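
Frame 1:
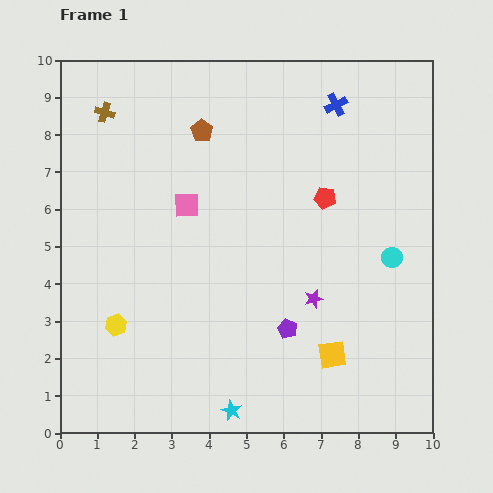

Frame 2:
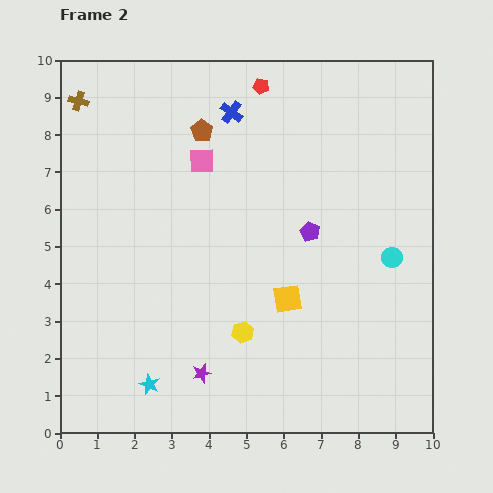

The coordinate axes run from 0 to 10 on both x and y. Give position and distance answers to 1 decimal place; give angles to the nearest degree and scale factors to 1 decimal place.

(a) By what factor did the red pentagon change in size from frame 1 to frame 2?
0.7×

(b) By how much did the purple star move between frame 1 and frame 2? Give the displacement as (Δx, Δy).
(-3.0, -2.0)

The purple star was at (6.8, 3.6) in frame 1 and (3.8, 1.6) in frame 2.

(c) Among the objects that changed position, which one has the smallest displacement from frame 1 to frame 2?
the brown cross

(moved 0.8)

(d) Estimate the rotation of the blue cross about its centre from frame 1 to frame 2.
27° counter-clockwise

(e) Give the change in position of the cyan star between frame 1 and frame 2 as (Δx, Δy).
(-2.2, 0.7)

The cyan star was at (4.6, 0.6) in frame 1 and (2.4, 1.3) in frame 2.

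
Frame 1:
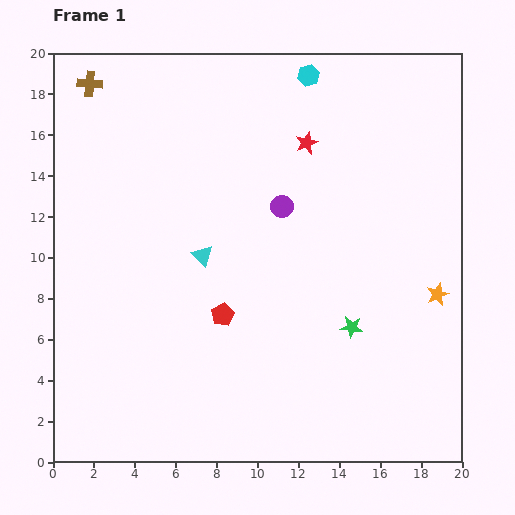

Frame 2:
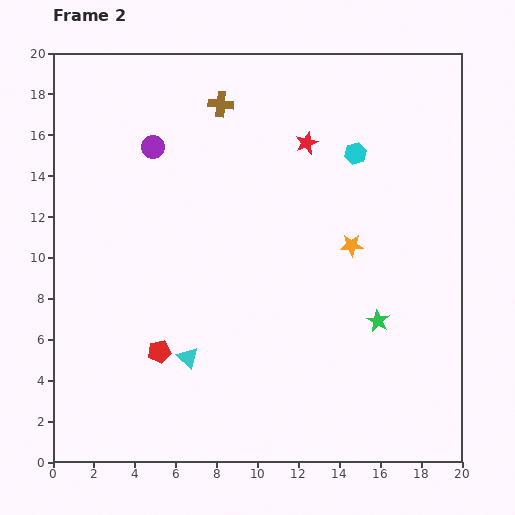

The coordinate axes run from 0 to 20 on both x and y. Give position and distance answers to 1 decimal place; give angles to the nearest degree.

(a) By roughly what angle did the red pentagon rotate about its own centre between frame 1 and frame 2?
16° clockwise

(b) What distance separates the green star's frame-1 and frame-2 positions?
1.3

The green star moved from (14.6, 6.6) to (15.9, 6.9), a distance of √(1.3² + 0.3²) ≈ 1.3.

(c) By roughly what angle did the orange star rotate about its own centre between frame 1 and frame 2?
20° clockwise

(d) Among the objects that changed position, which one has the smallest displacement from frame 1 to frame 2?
the green star

(moved 1.3)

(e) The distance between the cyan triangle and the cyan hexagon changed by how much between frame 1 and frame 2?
+2.7

Distance in frame 1: 10.2. Distance in frame 2: 12.9.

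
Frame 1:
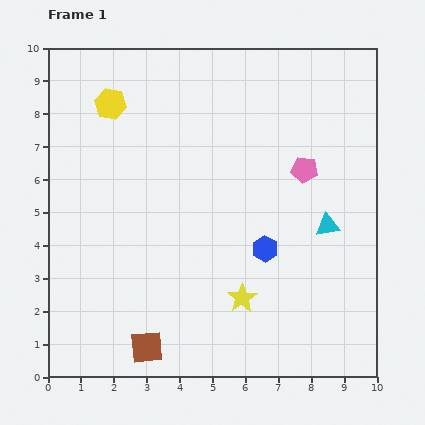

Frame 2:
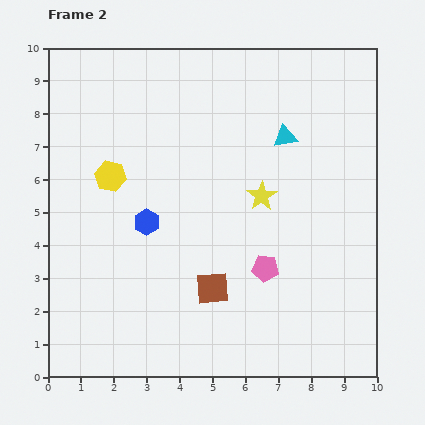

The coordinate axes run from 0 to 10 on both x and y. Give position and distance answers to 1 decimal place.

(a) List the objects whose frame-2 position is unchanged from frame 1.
none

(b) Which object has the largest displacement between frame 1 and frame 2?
the blue hexagon

(moved 3.7; next 3.2)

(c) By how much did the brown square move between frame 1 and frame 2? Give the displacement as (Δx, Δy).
(2.0, 1.8)

The brown square was at (3.0, 0.9) in frame 1 and (5.0, 2.7) in frame 2.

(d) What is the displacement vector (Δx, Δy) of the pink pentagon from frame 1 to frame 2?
(-1.2, -3.0)

The pink pentagon was at (7.8, 6.3) in frame 1 and (6.6, 3.3) in frame 2.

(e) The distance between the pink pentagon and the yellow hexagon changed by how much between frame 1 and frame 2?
-0.7

Distance in frame 1: 6.2. Distance in frame 2: 5.5.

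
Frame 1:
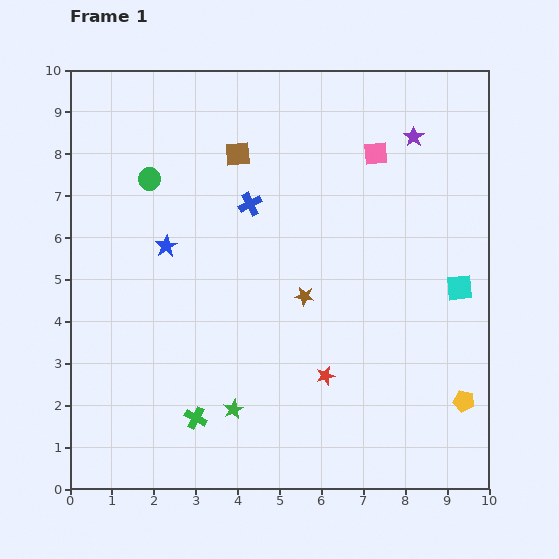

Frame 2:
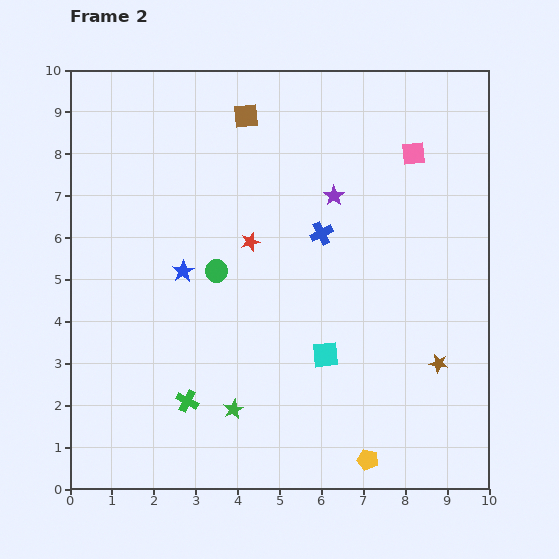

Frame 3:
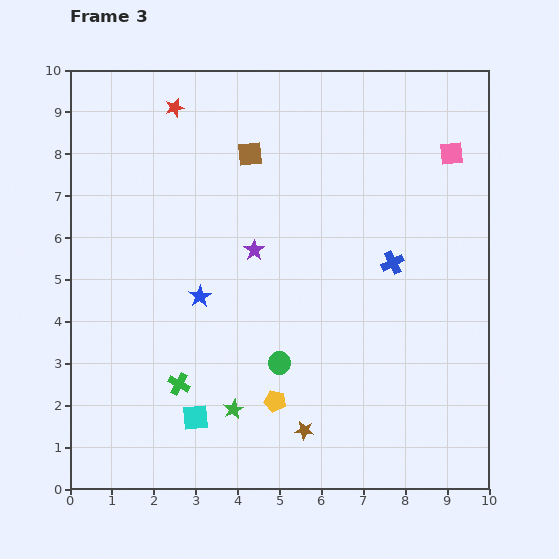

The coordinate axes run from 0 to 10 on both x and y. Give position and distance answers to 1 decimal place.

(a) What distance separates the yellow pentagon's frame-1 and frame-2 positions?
2.7

The yellow pentagon moved from (9.4, 2.1) to (7.1, 0.7), a distance of √(2.3² + 1.4²) ≈ 2.7.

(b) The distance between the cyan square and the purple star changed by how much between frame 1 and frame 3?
+0.4

Distance in frame 1: 3.8. Distance in frame 3: 4.2.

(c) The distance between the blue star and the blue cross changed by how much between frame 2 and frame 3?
+1.3

Distance in frame 2: 3.4. Distance in frame 3: 4.7.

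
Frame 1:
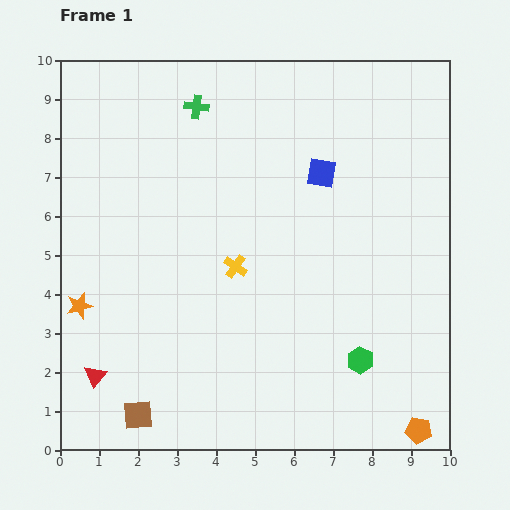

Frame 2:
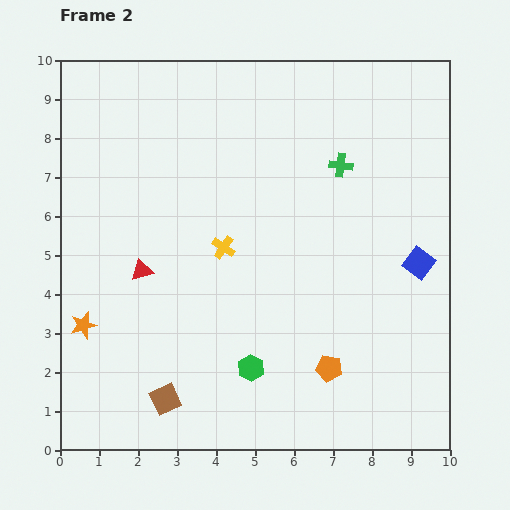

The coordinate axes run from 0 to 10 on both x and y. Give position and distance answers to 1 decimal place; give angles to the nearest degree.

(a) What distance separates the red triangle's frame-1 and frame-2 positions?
3.0

The red triangle moved from (0.9, 1.9) to (2.1, 4.6), a distance of √(1.2² + 2.7²) ≈ 3.0.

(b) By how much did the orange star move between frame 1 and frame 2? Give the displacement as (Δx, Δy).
(0.1, -0.5)

The orange star was at (0.5, 3.7) in frame 1 and (0.6, 3.2) in frame 2.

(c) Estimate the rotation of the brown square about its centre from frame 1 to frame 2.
22° counter-clockwise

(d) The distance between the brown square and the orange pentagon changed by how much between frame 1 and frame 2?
-2.9

Distance in frame 1: 7.2. Distance in frame 2: 4.3.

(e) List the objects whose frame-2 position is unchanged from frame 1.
none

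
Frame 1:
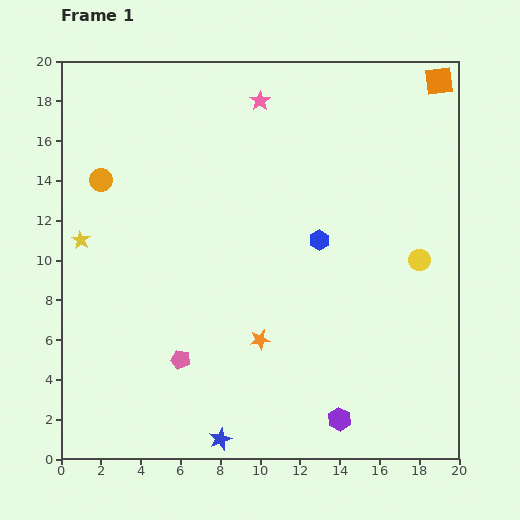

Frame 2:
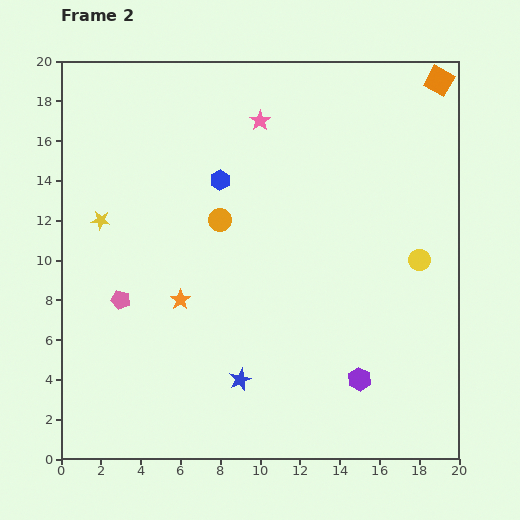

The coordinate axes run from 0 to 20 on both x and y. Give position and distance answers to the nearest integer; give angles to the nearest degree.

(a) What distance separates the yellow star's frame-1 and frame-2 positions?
1

The yellow star moved from (1, 11) to (2, 12), a distance of √(1² + 1²) ≈ 1.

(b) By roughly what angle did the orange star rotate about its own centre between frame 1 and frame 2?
24° counter-clockwise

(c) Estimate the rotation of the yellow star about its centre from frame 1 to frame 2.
23° counter-clockwise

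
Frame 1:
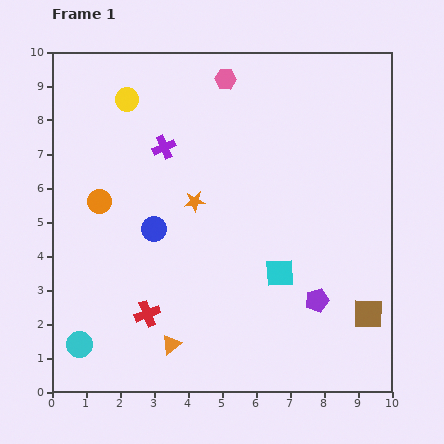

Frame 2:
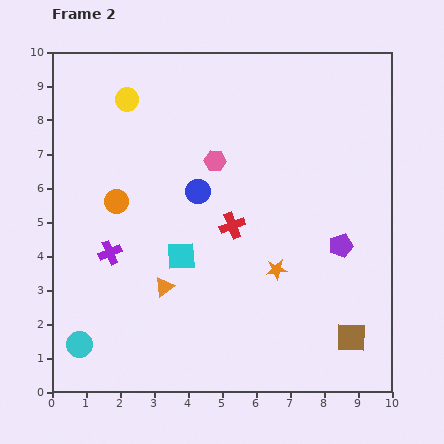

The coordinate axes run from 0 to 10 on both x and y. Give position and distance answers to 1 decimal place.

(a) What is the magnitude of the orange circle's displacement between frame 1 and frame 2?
0.5

The orange circle moved from (1.4, 5.6) to (1.9, 5.6), a distance of √(0.5² + 0.0²) ≈ 0.5.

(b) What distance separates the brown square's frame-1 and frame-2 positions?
0.9

The brown square moved from (9.3, 2.3) to (8.8, 1.6), a distance of √(0.5² + 0.7²) ≈ 0.9.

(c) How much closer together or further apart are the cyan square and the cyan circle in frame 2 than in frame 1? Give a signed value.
-2.3

Distance in frame 1: 6.3. Distance in frame 2: 4.0.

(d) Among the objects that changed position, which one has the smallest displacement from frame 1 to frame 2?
the orange circle

(moved 0.5)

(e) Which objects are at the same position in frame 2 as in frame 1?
the yellow circle, the cyan circle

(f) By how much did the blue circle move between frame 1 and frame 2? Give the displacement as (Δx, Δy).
(1.3, 1.1)

The blue circle was at (3.0, 4.8) in frame 1 and (4.3, 5.9) in frame 2.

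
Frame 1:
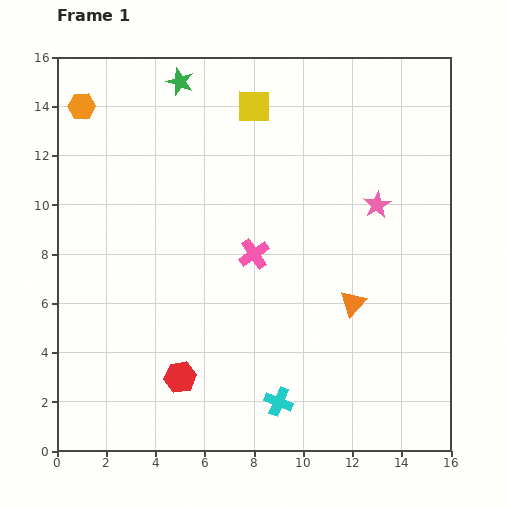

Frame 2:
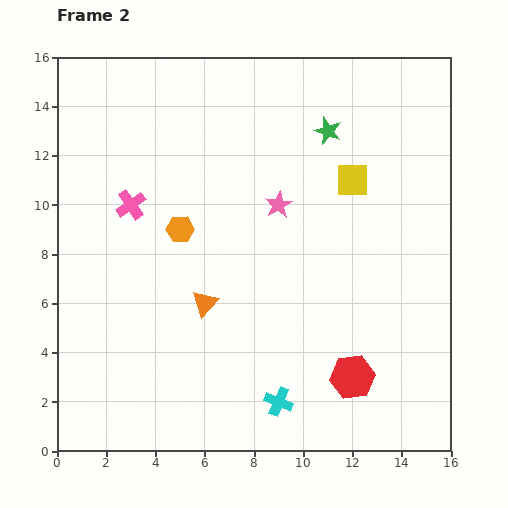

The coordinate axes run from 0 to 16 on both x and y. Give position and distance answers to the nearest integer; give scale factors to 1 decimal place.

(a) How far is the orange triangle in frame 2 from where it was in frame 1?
6

The orange triangle moved from (12, 6) to (6, 6), a distance of √(6² + 0²) ≈ 6.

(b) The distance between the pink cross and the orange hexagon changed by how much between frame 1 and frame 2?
-7

Distance in frame 1: 9. Distance in frame 2: 2.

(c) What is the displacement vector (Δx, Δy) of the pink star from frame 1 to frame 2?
(-4, 0)

The pink star was at (13, 10) in frame 1 and (9, 10) in frame 2.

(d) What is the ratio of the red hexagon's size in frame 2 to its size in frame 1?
1.4×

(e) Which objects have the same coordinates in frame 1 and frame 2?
the cyan cross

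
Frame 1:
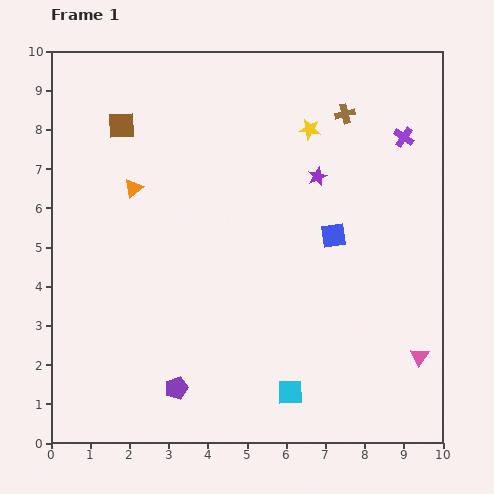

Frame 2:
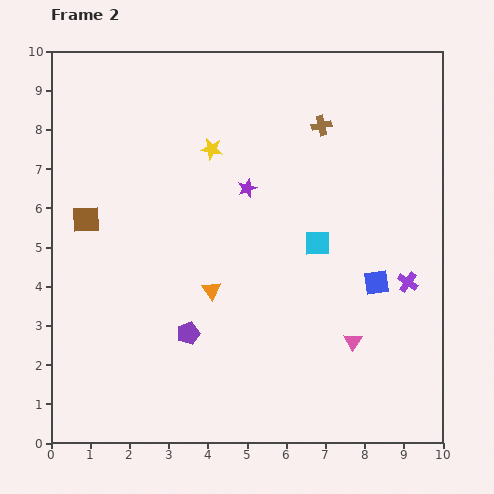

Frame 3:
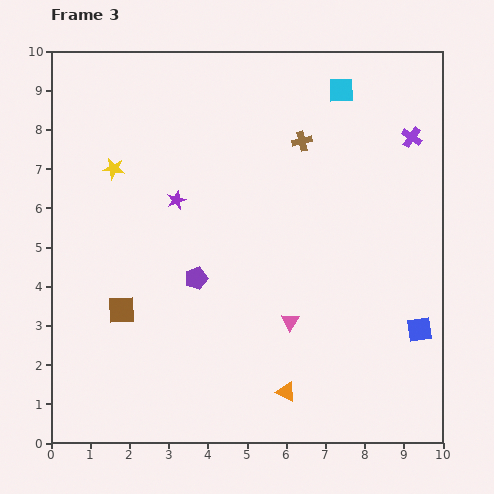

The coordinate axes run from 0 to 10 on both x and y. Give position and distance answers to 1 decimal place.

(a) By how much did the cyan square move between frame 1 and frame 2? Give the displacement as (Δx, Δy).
(0.7, 3.8)

The cyan square was at (6.1, 1.3) in frame 1 and (6.8, 5.1) in frame 2.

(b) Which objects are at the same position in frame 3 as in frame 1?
none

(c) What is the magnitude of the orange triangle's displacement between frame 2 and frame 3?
3.2

The orange triangle moved from (4.1, 3.9) to (6.0, 1.3), a distance of √(1.9² + 2.6²) ≈ 3.2.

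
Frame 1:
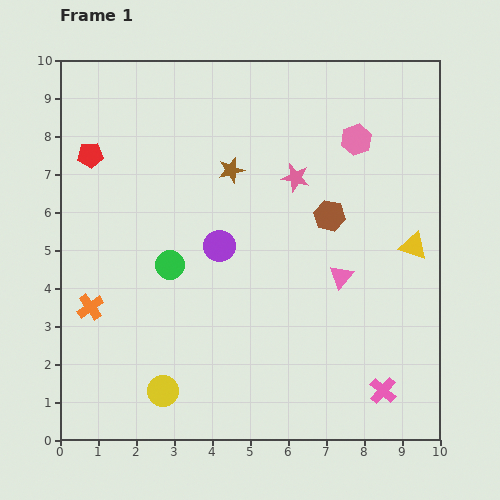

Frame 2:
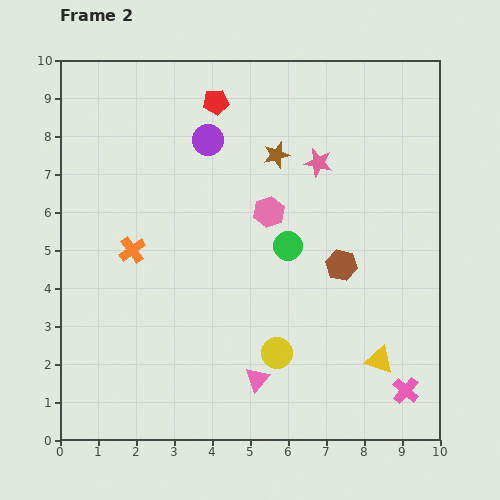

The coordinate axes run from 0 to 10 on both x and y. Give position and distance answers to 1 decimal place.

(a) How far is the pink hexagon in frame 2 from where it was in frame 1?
3.0

The pink hexagon moved from (7.8, 7.9) to (5.5, 6.0), a distance of √(2.3² + 1.9²) ≈ 3.0.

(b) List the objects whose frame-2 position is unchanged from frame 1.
none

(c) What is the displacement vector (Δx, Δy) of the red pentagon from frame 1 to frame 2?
(3.3, 1.4)

The red pentagon was at (0.8, 7.5) in frame 1 and (4.1, 8.9) in frame 2.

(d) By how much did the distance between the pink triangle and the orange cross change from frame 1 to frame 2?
-1.9

Distance in frame 1: 6.6. Distance in frame 2: 4.7.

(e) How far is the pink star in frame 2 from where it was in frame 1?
0.7

The pink star moved from (6.2, 6.9) to (6.8, 7.3), a distance of √(0.6² + 0.4²) ≈ 0.7.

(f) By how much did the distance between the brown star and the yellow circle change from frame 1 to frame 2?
-0.9

Distance in frame 1: 6.1. Distance in frame 2: 5.2.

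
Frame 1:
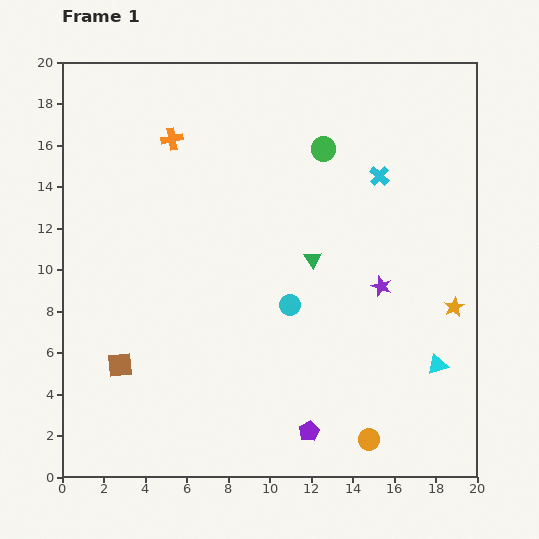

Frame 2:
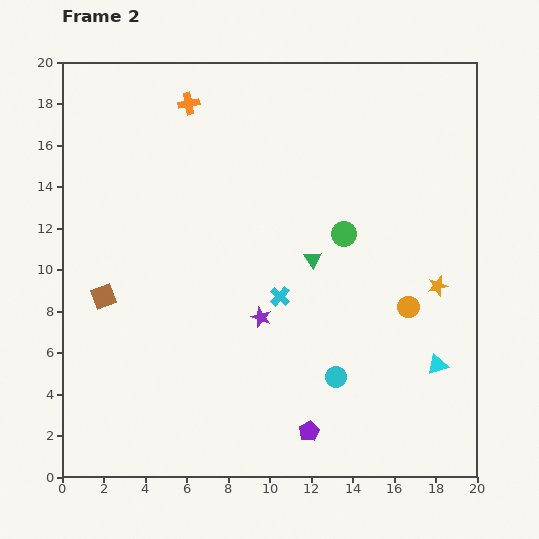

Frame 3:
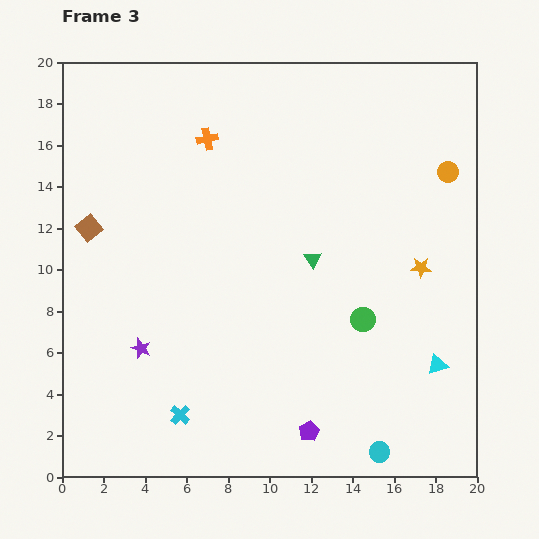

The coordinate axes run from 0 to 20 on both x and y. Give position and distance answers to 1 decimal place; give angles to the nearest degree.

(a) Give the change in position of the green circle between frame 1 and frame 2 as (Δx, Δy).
(1.0, -4.1)

The green circle was at (12.6, 15.8) in frame 1 and (13.6, 11.7) in frame 2.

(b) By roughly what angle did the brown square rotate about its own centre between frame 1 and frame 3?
35° counter-clockwise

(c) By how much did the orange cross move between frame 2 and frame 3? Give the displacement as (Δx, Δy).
(0.9, -1.7)

The orange cross was at (6.1, 18.0) in frame 2 and (7.0, 16.3) in frame 3.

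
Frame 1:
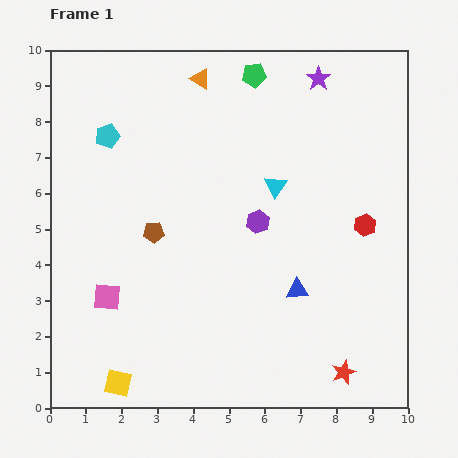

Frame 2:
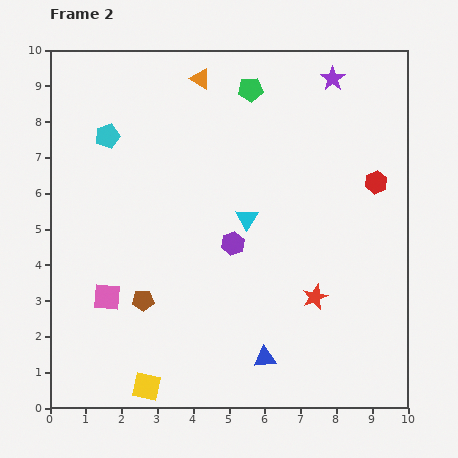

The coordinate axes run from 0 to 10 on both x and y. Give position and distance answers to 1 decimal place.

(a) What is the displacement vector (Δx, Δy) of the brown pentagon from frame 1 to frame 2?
(-0.3, -1.9)

The brown pentagon was at (2.9, 4.9) in frame 1 and (2.6, 3.0) in frame 2.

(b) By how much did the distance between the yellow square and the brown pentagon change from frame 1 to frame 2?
-1.9

Distance in frame 1: 4.3. Distance in frame 2: 2.4.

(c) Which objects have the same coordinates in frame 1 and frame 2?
the cyan pentagon, the pink square, the orange triangle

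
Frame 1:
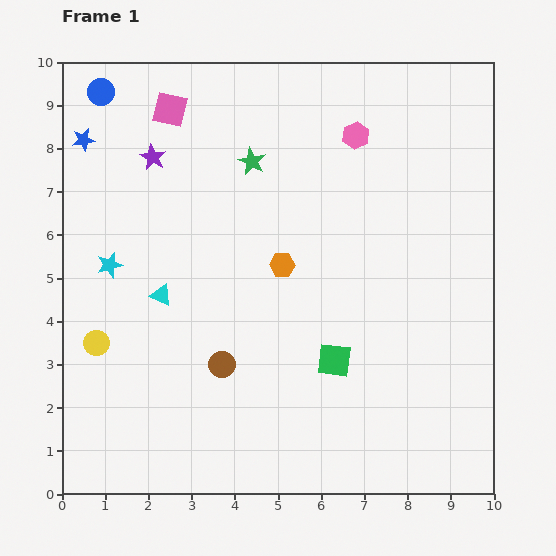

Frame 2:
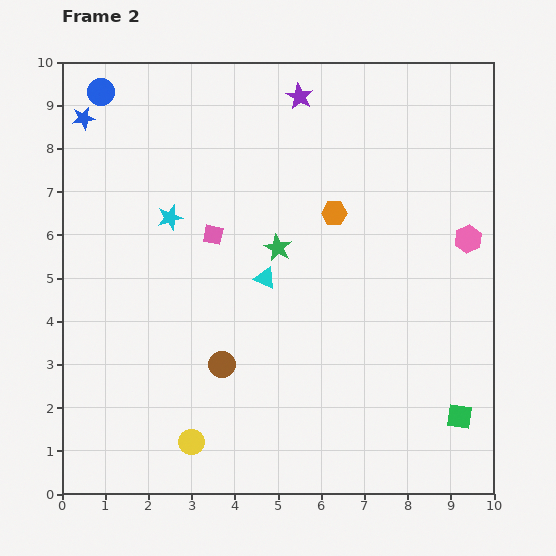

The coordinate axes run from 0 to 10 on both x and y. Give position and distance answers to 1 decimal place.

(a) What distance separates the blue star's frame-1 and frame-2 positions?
0.5

The blue star moved from (0.5, 8.2) to (0.5, 8.7), a distance of √(0.0² + 0.5²) ≈ 0.5.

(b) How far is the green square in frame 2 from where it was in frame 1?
3.2

The green square moved from (6.3, 3.1) to (9.2, 1.8), a distance of √(2.9² + 1.3²) ≈ 3.2.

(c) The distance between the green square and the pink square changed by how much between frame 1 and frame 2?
+0.2

Distance in frame 1: 6.9. Distance in frame 2: 7.1.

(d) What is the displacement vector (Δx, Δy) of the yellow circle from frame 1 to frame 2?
(2.2, -2.3)

The yellow circle was at (0.8, 3.5) in frame 1 and (3.0, 1.2) in frame 2.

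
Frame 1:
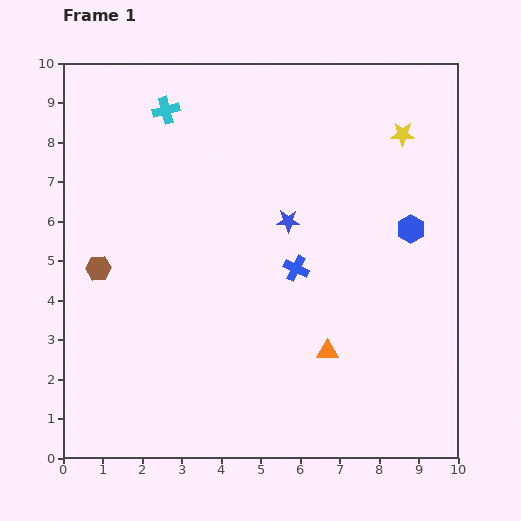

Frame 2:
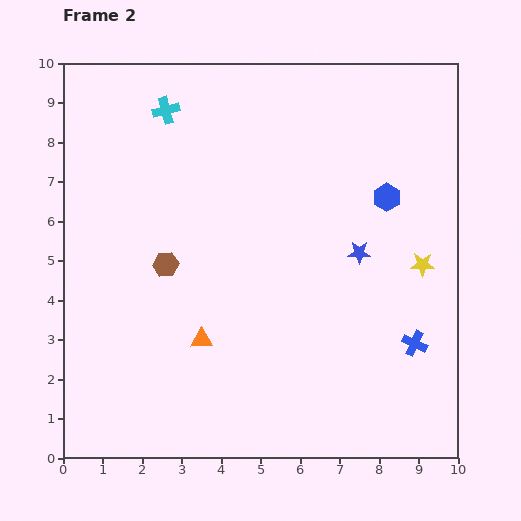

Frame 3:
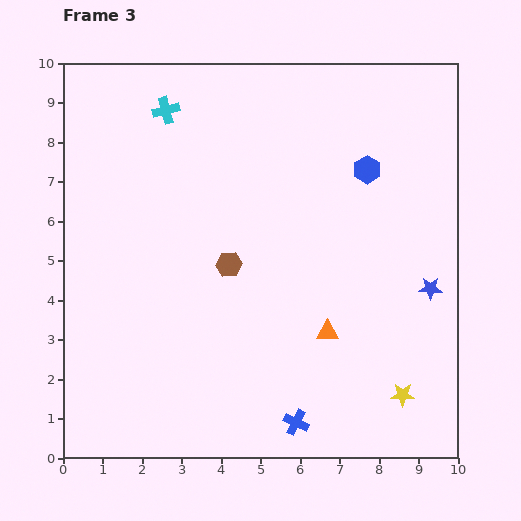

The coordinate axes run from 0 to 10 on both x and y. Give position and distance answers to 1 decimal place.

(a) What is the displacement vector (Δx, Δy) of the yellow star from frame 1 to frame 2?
(0.5, -3.3)

The yellow star was at (8.6, 8.2) in frame 1 and (9.1, 4.9) in frame 2.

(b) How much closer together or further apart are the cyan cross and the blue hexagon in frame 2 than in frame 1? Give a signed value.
-0.9

Distance in frame 1: 6.9. Distance in frame 2: 6.0.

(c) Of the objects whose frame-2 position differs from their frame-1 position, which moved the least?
the blue hexagon

(moved 1.0)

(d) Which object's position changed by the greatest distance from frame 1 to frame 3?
the yellow star

(moved 6.6; next 4.0)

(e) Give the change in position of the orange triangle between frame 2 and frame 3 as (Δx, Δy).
(3.2, 0.2)

The orange triangle was at (3.5, 3.0) in frame 2 and (6.7, 3.2) in frame 3.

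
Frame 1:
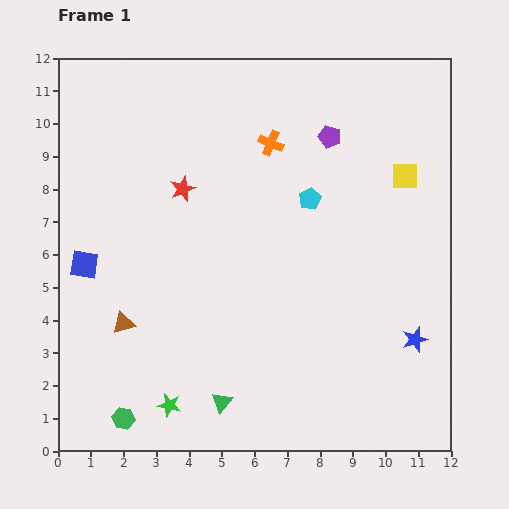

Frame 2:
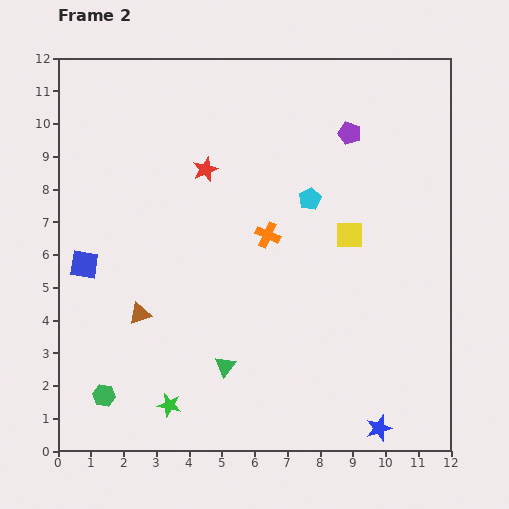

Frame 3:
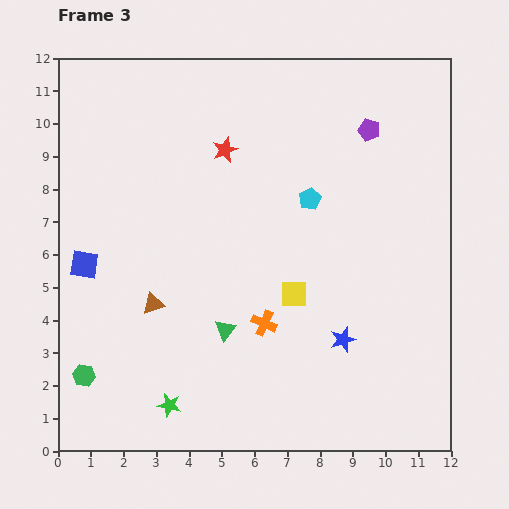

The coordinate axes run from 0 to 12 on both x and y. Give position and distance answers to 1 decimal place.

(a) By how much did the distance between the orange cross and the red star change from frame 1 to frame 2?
-0.2

Distance in frame 1: 3.0. Distance in frame 2: 2.8.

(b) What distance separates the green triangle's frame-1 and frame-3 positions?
2.2

The green triangle moved from (5.0, 1.5) to (5.1, 3.7), a distance of √(0.1² + 2.2²) ≈ 2.2.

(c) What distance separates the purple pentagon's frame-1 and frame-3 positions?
1.2

The purple pentagon moved from (8.3, 9.6) to (9.5, 9.8), a distance of √(1.2² + 0.2²) ≈ 1.2.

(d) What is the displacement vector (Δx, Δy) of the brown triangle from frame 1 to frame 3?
(0.9, 0.6)

The brown triangle was at (2.0, 3.9) in frame 1 and (2.9, 4.5) in frame 3.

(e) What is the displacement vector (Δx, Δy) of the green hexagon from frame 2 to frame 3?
(-0.6, 0.6)

The green hexagon was at (1.4, 1.7) in frame 2 and (0.8, 2.3) in frame 3.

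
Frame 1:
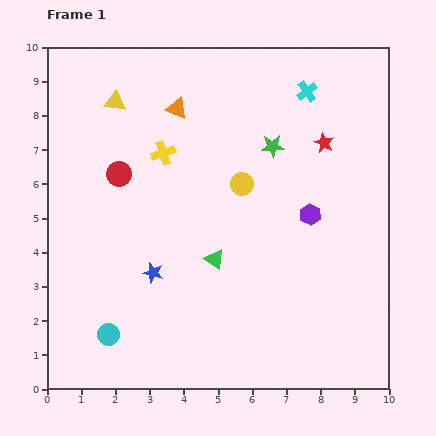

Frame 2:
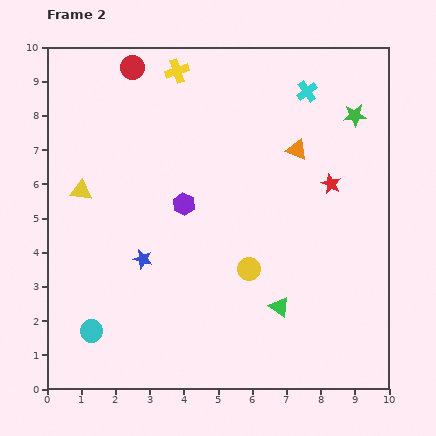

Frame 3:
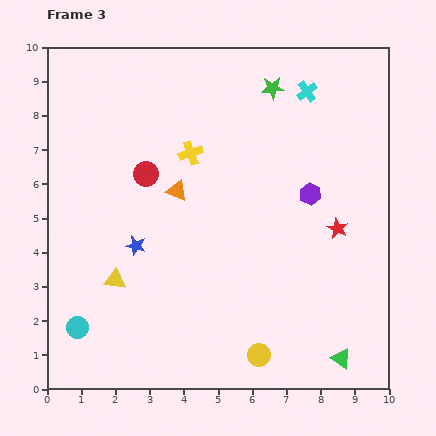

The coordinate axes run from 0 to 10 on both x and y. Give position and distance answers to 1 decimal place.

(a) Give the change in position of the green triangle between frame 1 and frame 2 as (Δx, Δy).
(1.9, -1.4)

The green triangle was at (4.9, 3.8) in frame 1 and (6.8, 2.4) in frame 2.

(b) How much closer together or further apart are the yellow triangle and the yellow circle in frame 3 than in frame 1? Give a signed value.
+0.3

Distance in frame 1: 4.4. Distance in frame 3: 4.7.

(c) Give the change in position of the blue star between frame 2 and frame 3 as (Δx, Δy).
(-0.2, 0.4)

The blue star was at (2.8, 3.8) in frame 2 and (2.6, 4.2) in frame 3.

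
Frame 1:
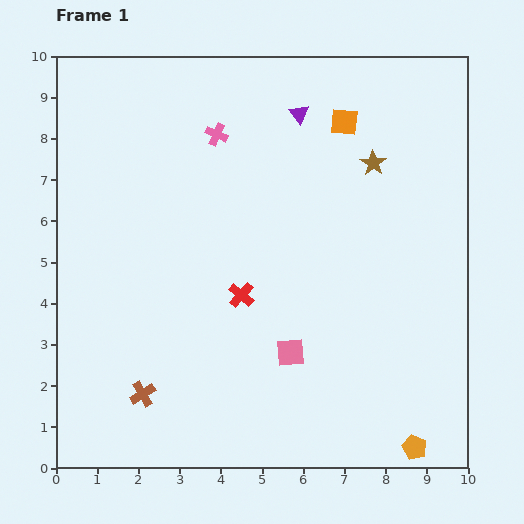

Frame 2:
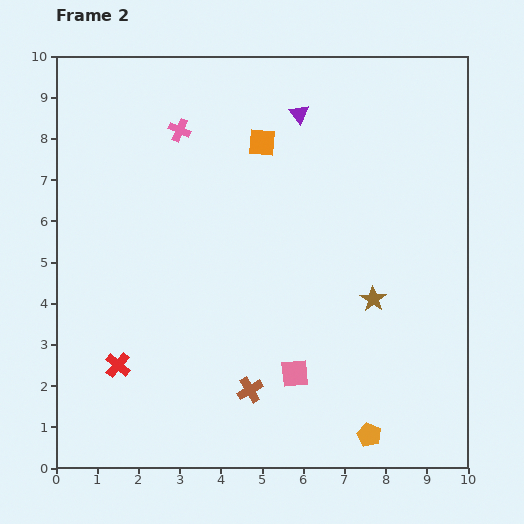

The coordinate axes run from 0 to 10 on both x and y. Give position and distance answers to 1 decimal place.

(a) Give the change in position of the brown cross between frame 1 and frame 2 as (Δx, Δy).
(2.6, 0.1)

The brown cross was at (2.1, 1.8) in frame 1 and (4.7, 1.9) in frame 2.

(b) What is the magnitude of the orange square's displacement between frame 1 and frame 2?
2.1

The orange square moved from (7.0, 8.4) to (5.0, 7.9), a distance of √(2.0² + 0.5²) ≈ 2.1.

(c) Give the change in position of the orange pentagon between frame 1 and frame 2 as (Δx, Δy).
(-1.1, 0.3)

The orange pentagon was at (8.7, 0.5) in frame 1 and (7.6, 0.8) in frame 2.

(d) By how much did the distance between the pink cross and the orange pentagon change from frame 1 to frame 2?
-0.3

Distance in frame 1: 9.0. Distance in frame 2: 8.7.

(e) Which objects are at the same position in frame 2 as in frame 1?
the purple triangle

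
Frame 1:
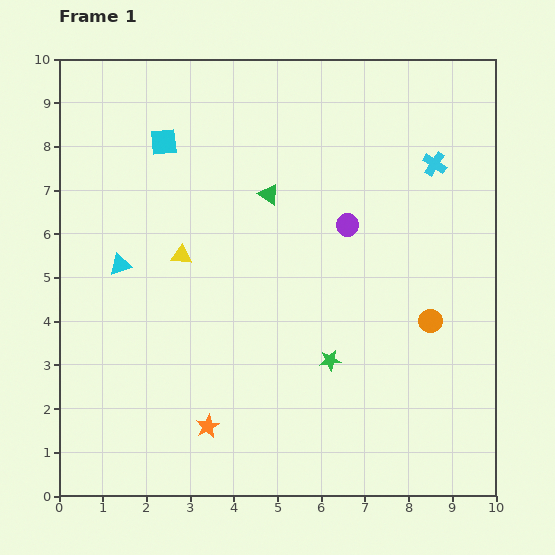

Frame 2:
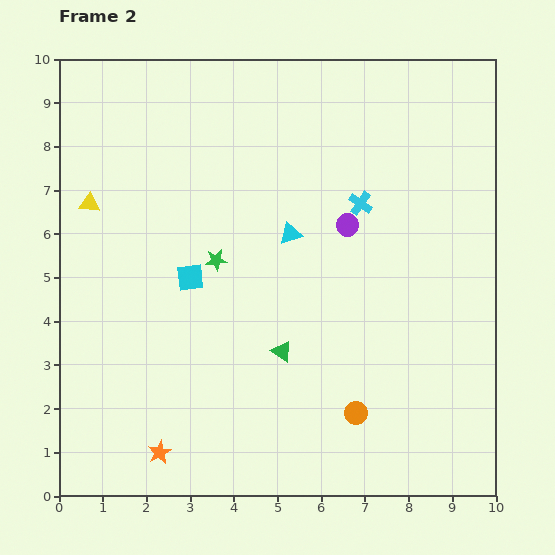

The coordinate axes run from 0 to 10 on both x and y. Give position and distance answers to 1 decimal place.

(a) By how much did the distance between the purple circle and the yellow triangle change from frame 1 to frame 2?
+2.0

Distance in frame 1: 3.9. Distance in frame 2: 5.9.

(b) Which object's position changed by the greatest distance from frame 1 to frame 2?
the cyan triangle

(moved 4.0; next 3.6)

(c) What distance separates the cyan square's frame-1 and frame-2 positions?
3.2

The cyan square moved from (2.4, 8.1) to (3.0, 5.0), a distance of √(0.6² + 3.1²) ≈ 3.2.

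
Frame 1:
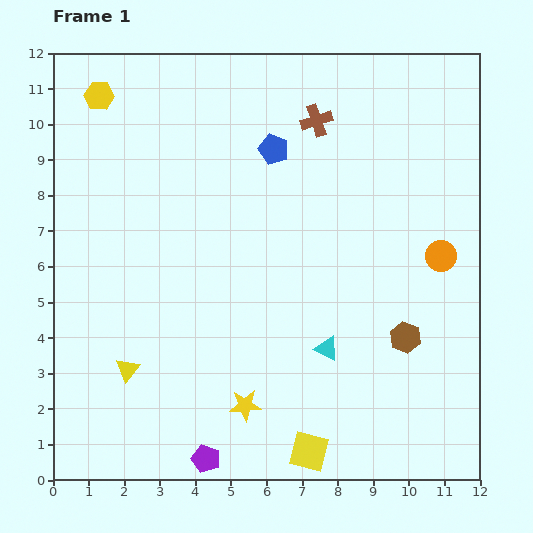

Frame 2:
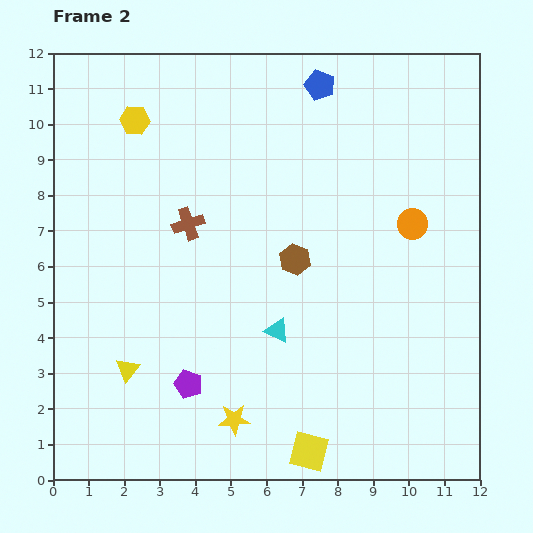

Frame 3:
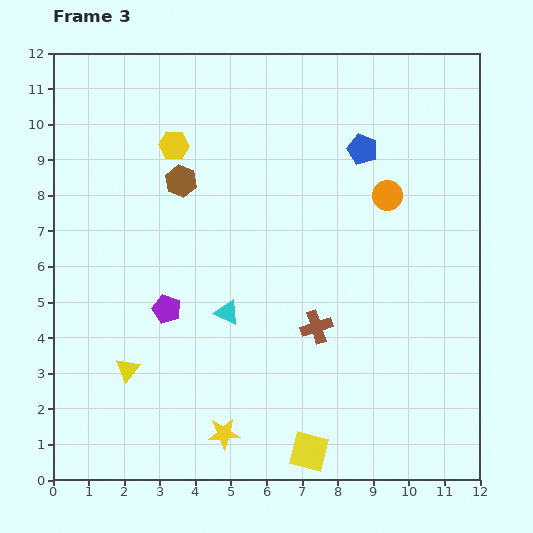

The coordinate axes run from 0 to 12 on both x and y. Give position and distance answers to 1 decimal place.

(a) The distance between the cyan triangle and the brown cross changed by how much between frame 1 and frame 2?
-2.5

Distance in frame 1: 6.4. Distance in frame 2: 3.9.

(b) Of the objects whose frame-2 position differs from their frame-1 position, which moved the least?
the yellow star

(moved 0.5)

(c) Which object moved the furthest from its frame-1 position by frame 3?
the brown hexagon

(moved 7.7; next 5.8)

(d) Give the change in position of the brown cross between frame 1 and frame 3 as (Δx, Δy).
(0.0, -5.8)

The brown cross was at (7.4, 10.1) in frame 1 and (7.4, 4.3) in frame 3.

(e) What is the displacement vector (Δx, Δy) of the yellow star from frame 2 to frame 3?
(-0.3, -0.4)

The yellow star was at (5.1, 1.7) in frame 2 and (4.8, 1.3) in frame 3.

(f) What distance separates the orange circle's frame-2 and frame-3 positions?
1.1

The orange circle moved from (10.1, 7.2) to (9.4, 8.0), a distance of √(0.7² + 0.8²) ≈ 1.1.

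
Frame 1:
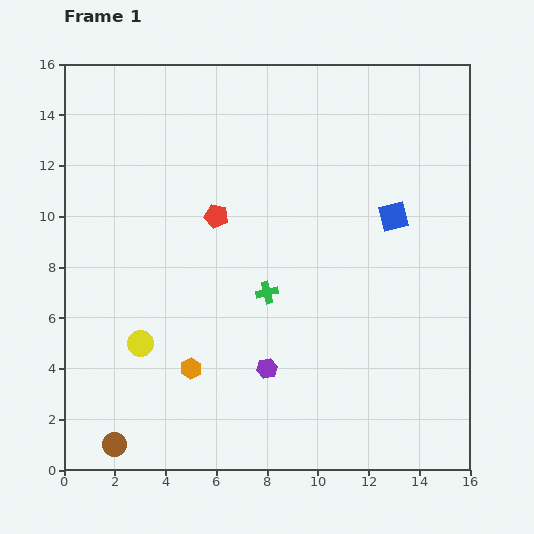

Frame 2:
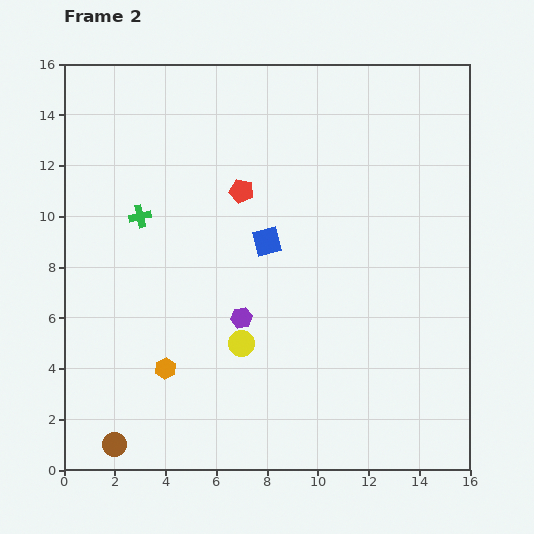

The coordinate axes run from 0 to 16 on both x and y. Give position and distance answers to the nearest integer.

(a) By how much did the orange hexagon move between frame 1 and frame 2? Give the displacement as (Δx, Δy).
(-1, 0)

The orange hexagon was at (5, 4) in frame 1 and (4, 4) in frame 2.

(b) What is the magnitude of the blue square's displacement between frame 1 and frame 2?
5

The blue square moved from (13, 10) to (8, 9), a distance of √(5² + 1²) ≈ 5.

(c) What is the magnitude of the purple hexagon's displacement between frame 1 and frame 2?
2

The purple hexagon moved from (8, 4) to (7, 6), a distance of √(1² + 2²) ≈ 2.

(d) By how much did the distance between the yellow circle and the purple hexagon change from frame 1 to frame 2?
-4

Distance in frame 1: 5. Distance in frame 2: 1.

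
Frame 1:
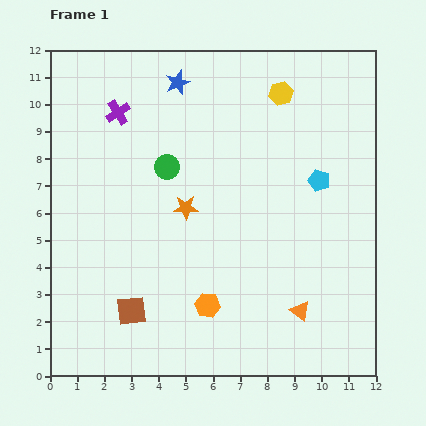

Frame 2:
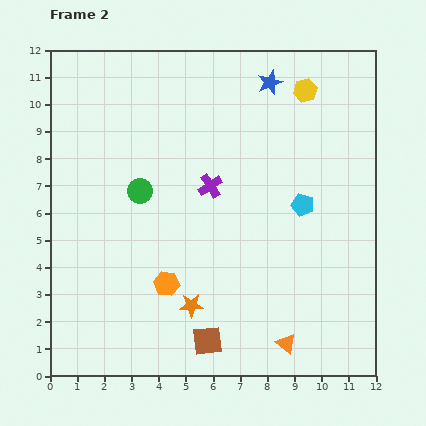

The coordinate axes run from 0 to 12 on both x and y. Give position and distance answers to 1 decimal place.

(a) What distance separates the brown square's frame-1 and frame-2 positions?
3.0

The brown square moved from (3.0, 2.4) to (5.8, 1.3), a distance of √(2.8² + 1.1²) ≈ 3.0.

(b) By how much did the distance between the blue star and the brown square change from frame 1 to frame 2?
+1.2

Distance in frame 1: 8.6. Distance in frame 2: 9.8.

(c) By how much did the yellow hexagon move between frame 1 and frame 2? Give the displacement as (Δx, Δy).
(0.9, 0.1)

The yellow hexagon was at (8.5, 10.4) in frame 1 and (9.4, 10.5) in frame 2.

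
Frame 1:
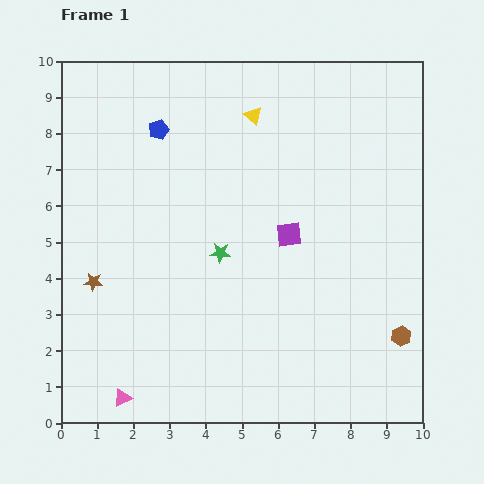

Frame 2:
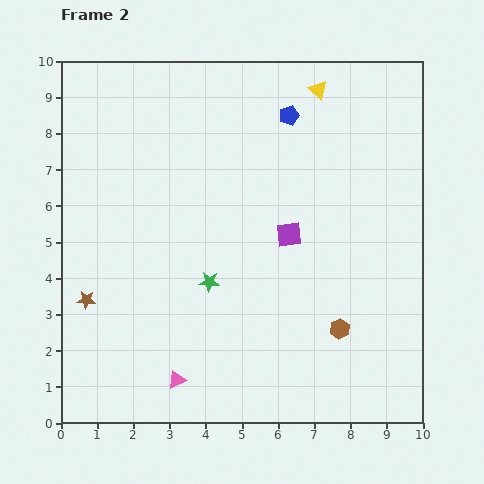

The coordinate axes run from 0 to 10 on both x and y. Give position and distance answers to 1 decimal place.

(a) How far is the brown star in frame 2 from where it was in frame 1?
0.5

The brown star moved from (0.9, 3.9) to (0.7, 3.4), a distance of √(0.2² + 0.5²) ≈ 0.5.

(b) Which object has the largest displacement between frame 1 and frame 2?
the blue pentagon

(moved 3.6; next 1.9)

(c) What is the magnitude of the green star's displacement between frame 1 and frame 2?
0.9

The green star moved from (4.4, 4.7) to (4.1, 3.9), a distance of √(0.3² + 0.8²) ≈ 0.9.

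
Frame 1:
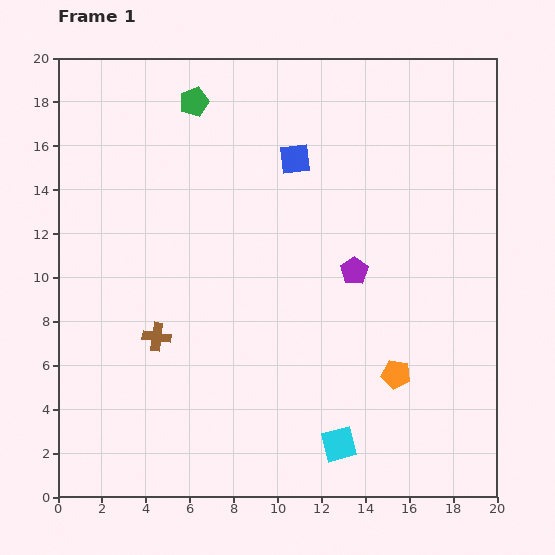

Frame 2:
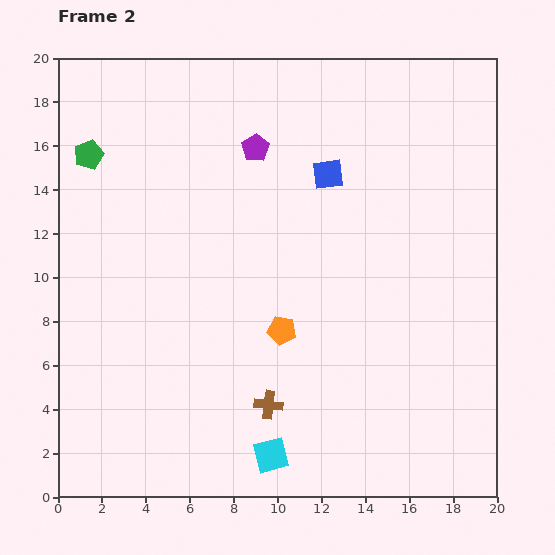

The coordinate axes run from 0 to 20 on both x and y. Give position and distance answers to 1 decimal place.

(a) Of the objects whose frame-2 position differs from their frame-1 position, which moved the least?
the blue square

(moved 1.7)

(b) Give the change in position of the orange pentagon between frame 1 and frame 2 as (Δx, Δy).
(-5.2, 2.0)

The orange pentagon was at (15.4, 5.6) in frame 1 and (10.2, 7.6) in frame 2.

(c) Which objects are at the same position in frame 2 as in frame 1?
none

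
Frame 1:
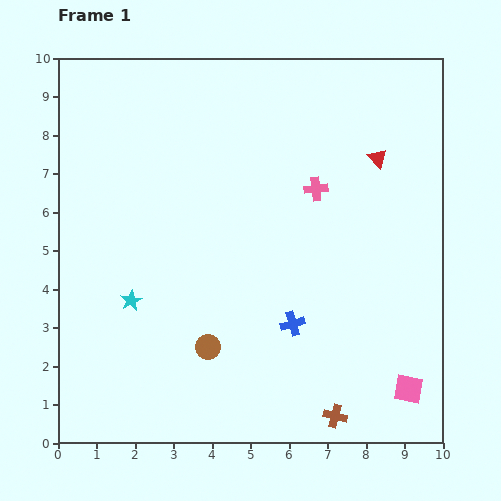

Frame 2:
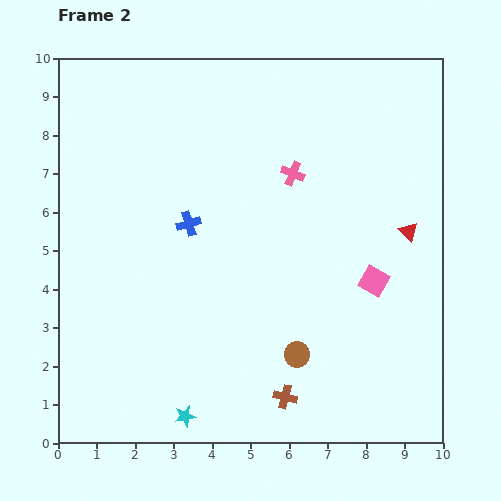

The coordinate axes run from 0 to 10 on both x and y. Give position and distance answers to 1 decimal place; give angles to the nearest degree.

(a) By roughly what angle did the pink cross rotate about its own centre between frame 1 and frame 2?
29° clockwise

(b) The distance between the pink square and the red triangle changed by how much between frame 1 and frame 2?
-4.5

Distance in frame 1: 6.1. Distance in frame 2: 1.6.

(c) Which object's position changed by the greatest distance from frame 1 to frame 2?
the blue cross

(moved 3.7; next 3.3)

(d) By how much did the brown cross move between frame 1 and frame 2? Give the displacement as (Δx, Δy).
(-1.3, 0.5)

The brown cross was at (7.2, 0.7) in frame 1 and (5.9, 1.2) in frame 2.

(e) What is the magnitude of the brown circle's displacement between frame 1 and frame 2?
2.3

The brown circle moved from (3.9, 2.5) to (6.2, 2.3), a distance of √(2.3² + 0.2²) ≈ 2.3.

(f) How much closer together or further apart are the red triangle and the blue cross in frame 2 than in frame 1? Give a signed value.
+0.9

Distance in frame 1: 4.8. Distance in frame 2: 5.7.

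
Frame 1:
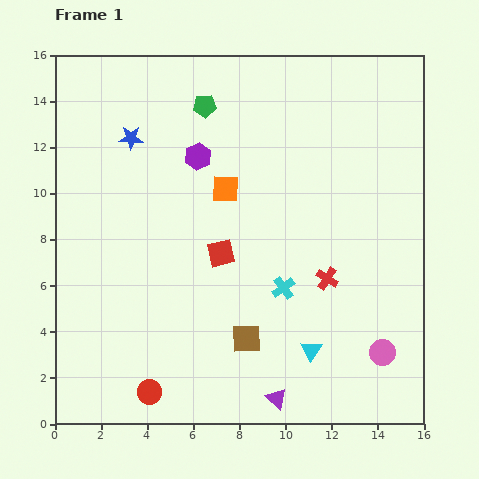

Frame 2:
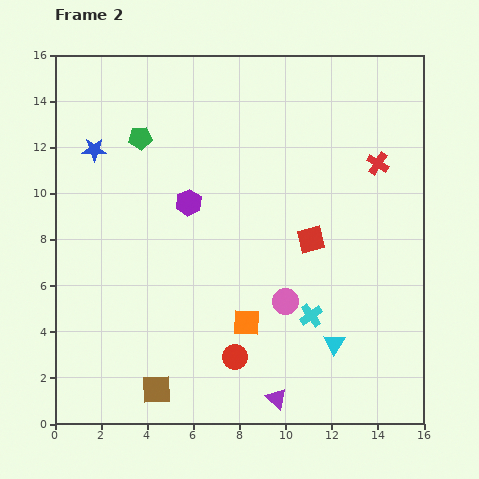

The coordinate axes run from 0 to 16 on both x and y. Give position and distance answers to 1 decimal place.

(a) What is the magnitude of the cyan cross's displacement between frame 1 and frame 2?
1.7

The cyan cross moved from (9.9, 5.9) to (11.1, 4.7), a distance of √(1.2² + 1.2²) ≈ 1.7.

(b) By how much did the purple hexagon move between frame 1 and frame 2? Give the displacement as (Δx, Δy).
(-0.4, -2.0)

The purple hexagon was at (6.2, 11.6) in frame 1 and (5.8, 9.6) in frame 2.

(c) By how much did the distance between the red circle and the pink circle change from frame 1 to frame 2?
-6.9

Distance in frame 1: 10.2. Distance in frame 2: 3.3.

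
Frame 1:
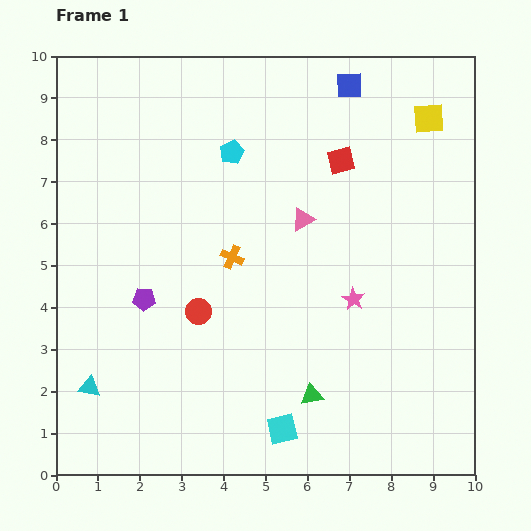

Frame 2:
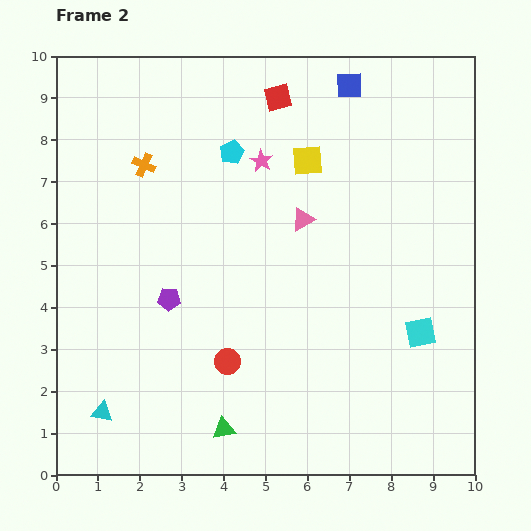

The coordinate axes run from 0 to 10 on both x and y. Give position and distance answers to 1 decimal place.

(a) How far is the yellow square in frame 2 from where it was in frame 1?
3.1

The yellow square moved from (8.9, 8.5) to (6.0, 7.5), a distance of √(2.9² + 1.0²) ≈ 3.1.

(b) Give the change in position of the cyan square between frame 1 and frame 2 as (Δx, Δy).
(3.3, 2.3)

The cyan square was at (5.4, 1.1) in frame 1 and (8.7, 3.4) in frame 2.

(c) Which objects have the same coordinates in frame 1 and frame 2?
the pink triangle, the cyan pentagon, the blue square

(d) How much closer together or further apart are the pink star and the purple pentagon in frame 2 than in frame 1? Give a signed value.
-1.0

Distance in frame 1: 5.0. Distance in frame 2: 4.0.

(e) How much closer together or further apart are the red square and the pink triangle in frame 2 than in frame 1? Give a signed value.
+1.3

Distance in frame 1: 1.7. Distance in frame 2: 3.0.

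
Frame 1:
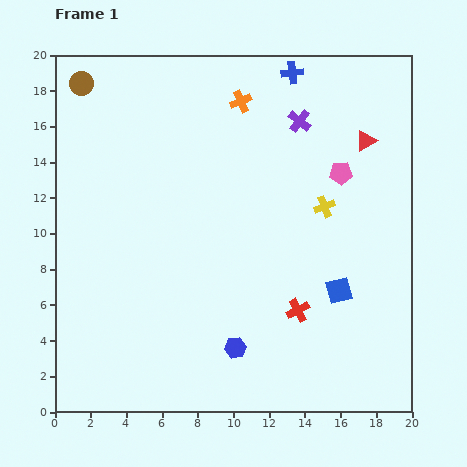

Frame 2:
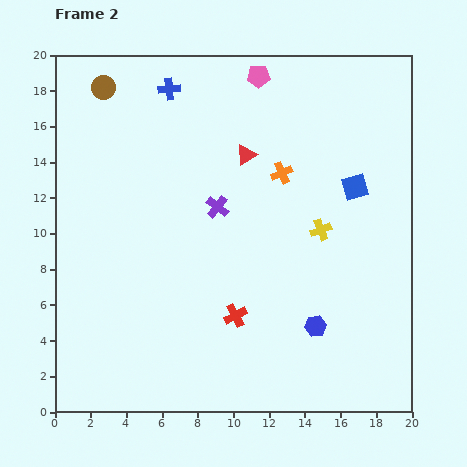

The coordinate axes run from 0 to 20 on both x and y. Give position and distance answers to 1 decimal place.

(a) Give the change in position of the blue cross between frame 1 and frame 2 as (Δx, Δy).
(-6.9, -0.9)

The blue cross was at (13.3, 19.0) in frame 1 and (6.4, 18.1) in frame 2.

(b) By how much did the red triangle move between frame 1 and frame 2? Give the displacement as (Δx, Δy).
(-6.7, -0.8)

The red triangle was at (17.4, 15.2) in frame 1 and (10.7, 14.4) in frame 2.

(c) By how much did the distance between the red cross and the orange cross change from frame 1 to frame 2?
-3.7

Distance in frame 1: 12.1. Distance in frame 2: 8.4.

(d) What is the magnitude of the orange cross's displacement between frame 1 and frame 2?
4.6

The orange cross moved from (10.4, 17.4) to (12.7, 13.4), a distance of √(2.3² + 4.0²) ≈ 4.6.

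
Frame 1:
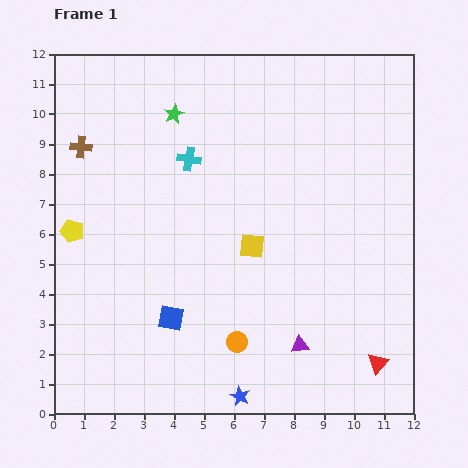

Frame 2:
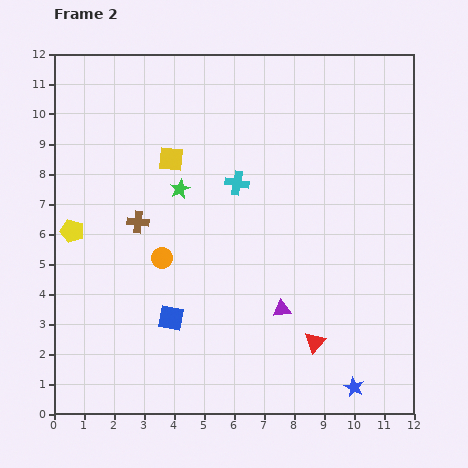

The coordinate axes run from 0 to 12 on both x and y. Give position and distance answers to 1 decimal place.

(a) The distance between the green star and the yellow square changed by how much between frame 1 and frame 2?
-4.1

Distance in frame 1: 5.1. Distance in frame 2: 1.0.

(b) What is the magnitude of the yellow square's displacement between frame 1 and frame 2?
4.0

The yellow square moved from (6.6, 5.6) to (3.9, 8.5), a distance of √(2.7² + 2.9²) ≈ 4.0.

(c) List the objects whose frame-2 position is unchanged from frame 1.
the yellow pentagon, the blue square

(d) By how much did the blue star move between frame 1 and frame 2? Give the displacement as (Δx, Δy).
(3.8, 0.3)

The blue star was at (6.2, 0.6) in frame 1 and (10.0, 0.9) in frame 2.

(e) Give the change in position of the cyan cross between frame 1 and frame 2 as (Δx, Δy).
(1.6, -0.8)

The cyan cross was at (4.5, 8.5) in frame 1 and (6.1, 7.7) in frame 2.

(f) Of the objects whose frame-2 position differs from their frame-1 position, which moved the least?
the purple triangle

(moved 1.3)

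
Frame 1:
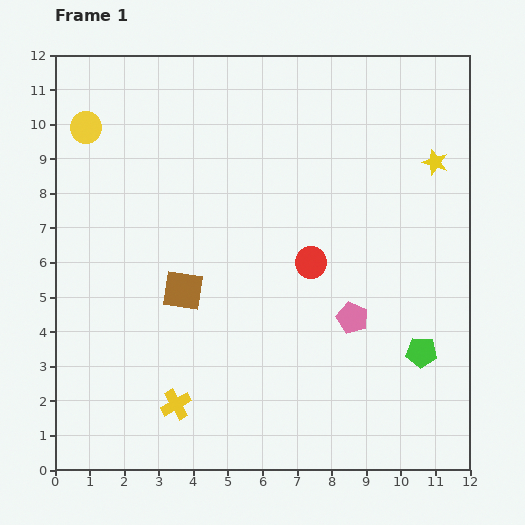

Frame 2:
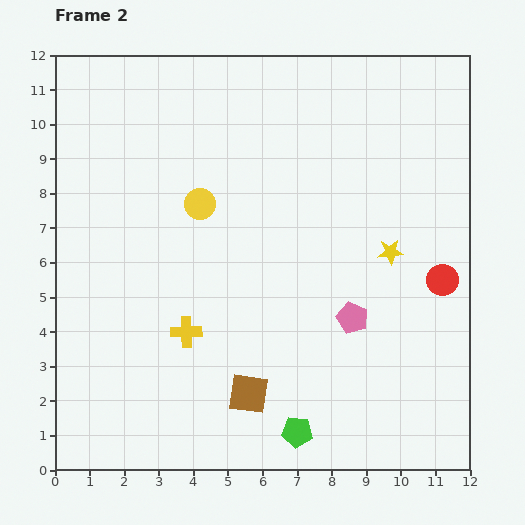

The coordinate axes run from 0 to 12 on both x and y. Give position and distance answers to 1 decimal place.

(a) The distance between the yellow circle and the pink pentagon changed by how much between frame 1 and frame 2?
-4.0

Distance in frame 1: 9.5. Distance in frame 2: 5.5.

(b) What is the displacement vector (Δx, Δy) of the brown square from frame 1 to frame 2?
(1.9, -3.0)

The brown square was at (3.7, 5.2) in frame 1 and (5.6, 2.2) in frame 2.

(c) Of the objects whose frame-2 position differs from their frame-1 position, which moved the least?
the yellow cross

(moved 2.1)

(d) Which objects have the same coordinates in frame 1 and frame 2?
the pink pentagon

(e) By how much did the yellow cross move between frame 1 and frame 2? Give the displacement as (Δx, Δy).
(0.3, 2.1)

The yellow cross was at (3.5, 1.9) in frame 1 and (3.8, 4.0) in frame 2.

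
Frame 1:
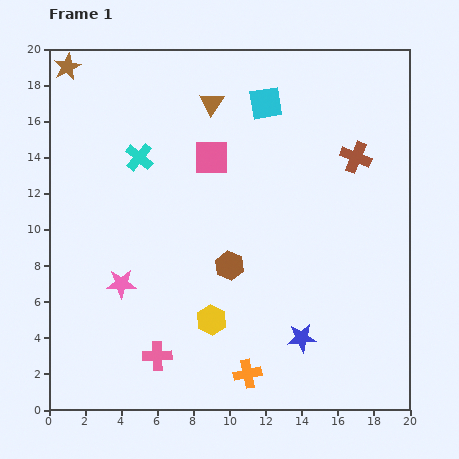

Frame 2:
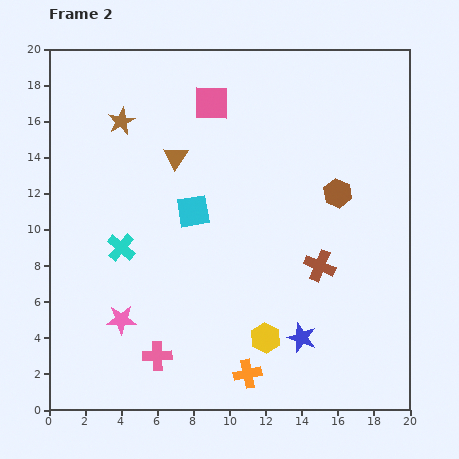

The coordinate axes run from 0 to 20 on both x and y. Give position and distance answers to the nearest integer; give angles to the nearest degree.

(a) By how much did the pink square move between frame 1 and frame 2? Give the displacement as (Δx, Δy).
(0, 3)

The pink square was at (9, 14) in frame 1 and (9, 17) in frame 2.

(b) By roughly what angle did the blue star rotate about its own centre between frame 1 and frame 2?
25° clockwise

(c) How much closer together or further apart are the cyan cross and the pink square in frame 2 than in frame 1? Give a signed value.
+5

Distance in frame 1: 4. Distance in frame 2: 9.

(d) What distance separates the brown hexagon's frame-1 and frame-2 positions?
7

The brown hexagon moved from (10, 8) to (16, 12), a distance of √(6² + 4²) ≈ 7.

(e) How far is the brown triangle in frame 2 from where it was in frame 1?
4

The brown triangle moved from (9, 17) to (7, 14), a distance of √(2² + 3²) ≈ 4.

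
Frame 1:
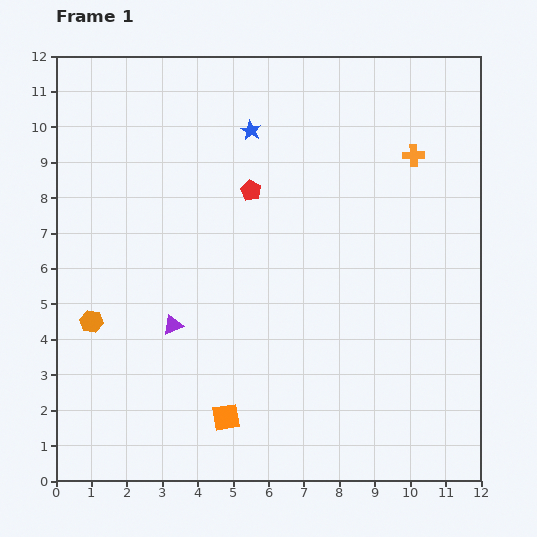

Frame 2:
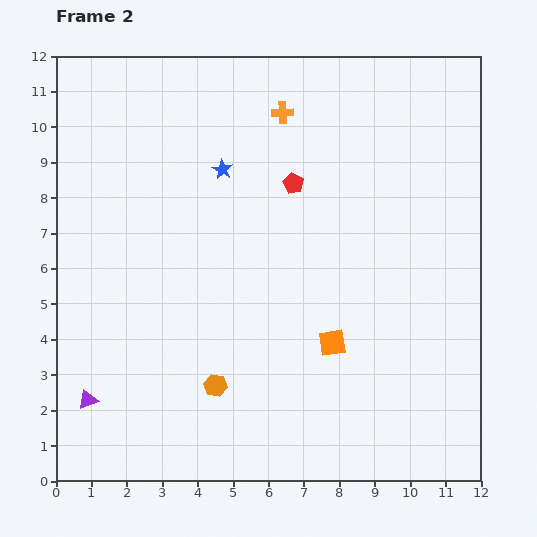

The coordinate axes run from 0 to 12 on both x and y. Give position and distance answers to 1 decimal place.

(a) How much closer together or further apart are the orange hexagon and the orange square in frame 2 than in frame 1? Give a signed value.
-1.2

Distance in frame 1: 4.7. Distance in frame 2: 3.5.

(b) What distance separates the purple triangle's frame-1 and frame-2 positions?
3.2

The purple triangle moved from (3.3, 4.4) to (0.9, 2.3), a distance of √(2.4² + 2.1²) ≈ 3.2.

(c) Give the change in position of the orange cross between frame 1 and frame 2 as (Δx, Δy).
(-3.7, 1.2)

The orange cross was at (10.1, 9.2) in frame 1 and (6.4, 10.4) in frame 2.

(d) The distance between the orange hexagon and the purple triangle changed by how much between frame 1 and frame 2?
+1.3

Distance in frame 1: 2.3. Distance in frame 2: 3.6.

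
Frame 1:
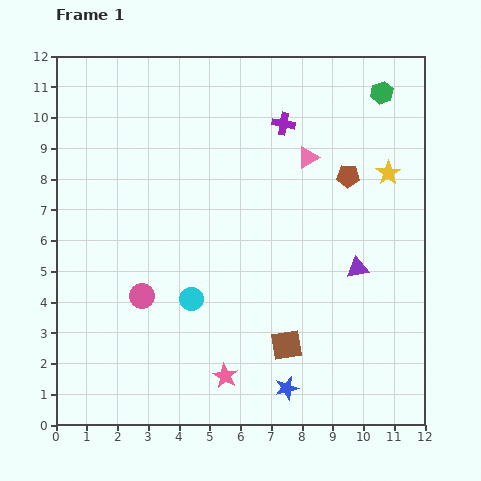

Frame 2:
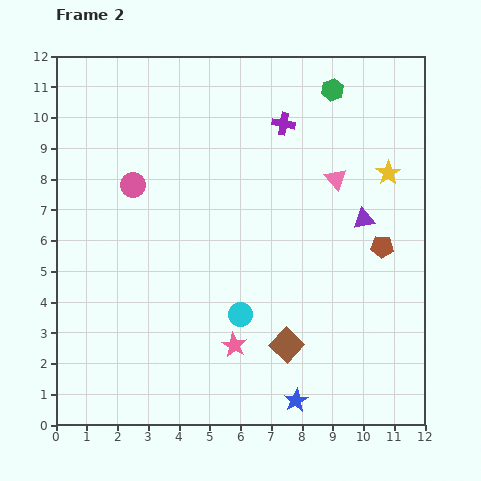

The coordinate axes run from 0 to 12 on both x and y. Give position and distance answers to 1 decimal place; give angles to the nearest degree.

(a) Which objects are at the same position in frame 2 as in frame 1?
the yellow star, the brown square, the purple cross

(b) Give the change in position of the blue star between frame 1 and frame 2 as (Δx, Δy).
(0.3, -0.4)

The blue star was at (7.5, 1.2) in frame 1 and (7.8, 0.8) in frame 2.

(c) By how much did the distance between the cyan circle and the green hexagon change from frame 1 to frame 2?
-1.2

Distance in frame 1: 9.1. Distance in frame 2: 7.9.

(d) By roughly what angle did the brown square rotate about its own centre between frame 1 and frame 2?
38° counter-clockwise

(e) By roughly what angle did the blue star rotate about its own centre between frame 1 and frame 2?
15° counter-clockwise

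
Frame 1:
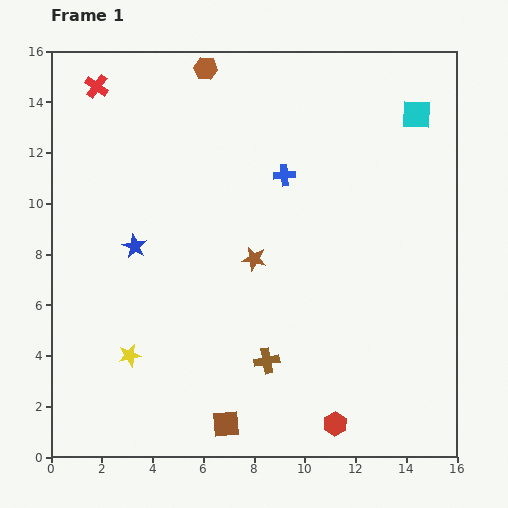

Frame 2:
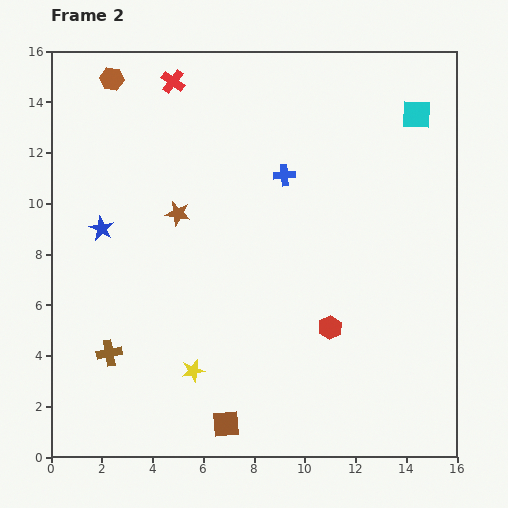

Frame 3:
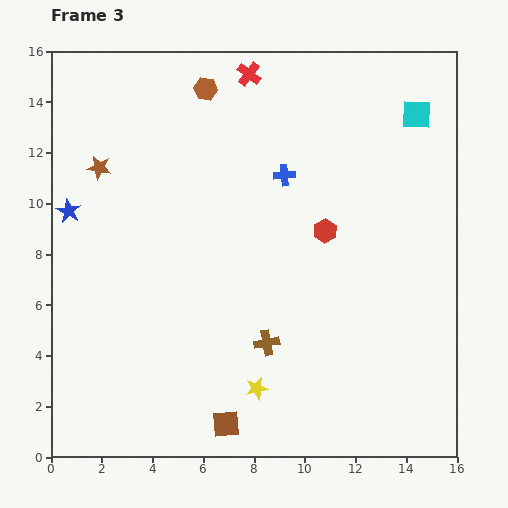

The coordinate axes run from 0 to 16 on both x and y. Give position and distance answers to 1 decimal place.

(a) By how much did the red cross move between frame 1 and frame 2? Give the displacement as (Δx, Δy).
(3.0, 0.2)

The red cross was at (1.8, 14.6) in frame 1 and (4.8, 14.8) in frame 2.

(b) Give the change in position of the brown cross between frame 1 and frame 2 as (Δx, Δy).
(-6.2, 0.3)

The brown cross was at (8.5, 3.8) in frame 1 and (2.3, 4.1) in frame 2.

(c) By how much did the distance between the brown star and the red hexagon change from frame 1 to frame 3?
+2.0

Distance in frame 1: 7.2. Distance in frame 3: 9.2.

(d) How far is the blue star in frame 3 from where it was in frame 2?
1.5

The blue star moved from (2.0, 9.0) to (0.7, 9.7), a distance of √(1.3² + 0.7²) ≈ 1.5.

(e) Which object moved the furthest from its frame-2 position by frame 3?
the brown cross

(moved 6.2; next 3.8)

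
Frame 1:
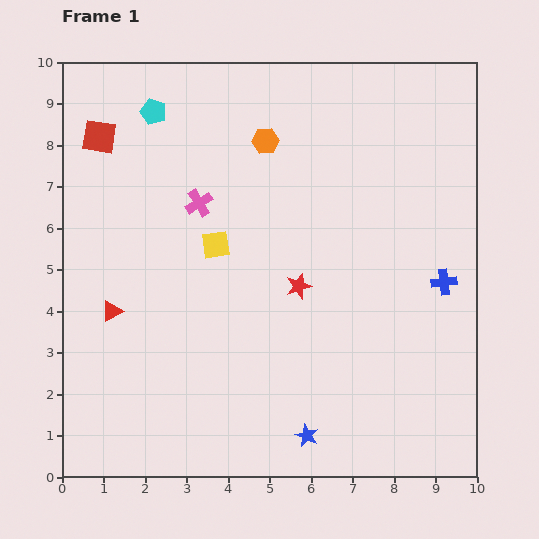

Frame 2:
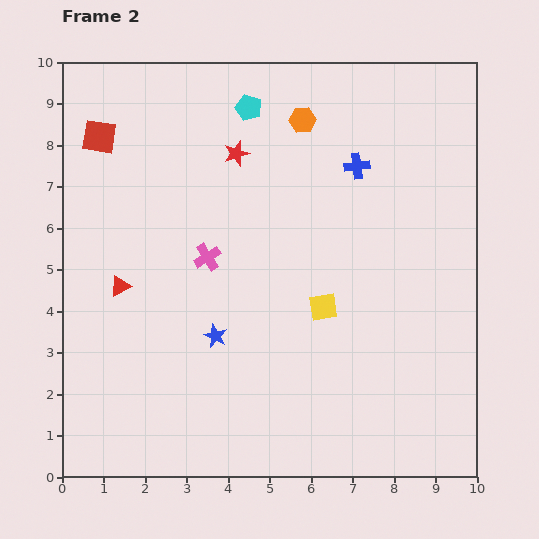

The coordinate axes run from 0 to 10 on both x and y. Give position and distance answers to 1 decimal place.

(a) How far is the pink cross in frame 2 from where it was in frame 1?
1.3

The pink cross moved from (3.3, 6.6) to (3.5, 5.3), a distance of √(0.2² + 1.3²) ≈ 1.3.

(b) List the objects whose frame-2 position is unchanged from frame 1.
the red square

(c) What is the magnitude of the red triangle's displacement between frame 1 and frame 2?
0.6

The red triangle moved from (1.2, 4.0) to (1.4, 4.6), a distance of √(0.2² + 0.6²) ≈ 0.6.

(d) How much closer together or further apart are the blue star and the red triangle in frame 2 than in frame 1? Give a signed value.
-3.0

Distance in frame 1: 5.6. Distance in frame 2: 2.6.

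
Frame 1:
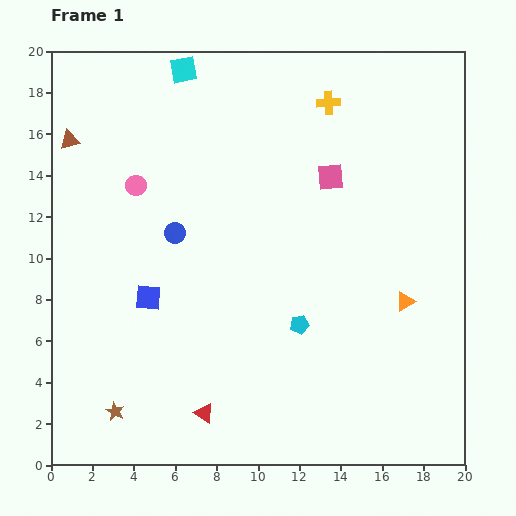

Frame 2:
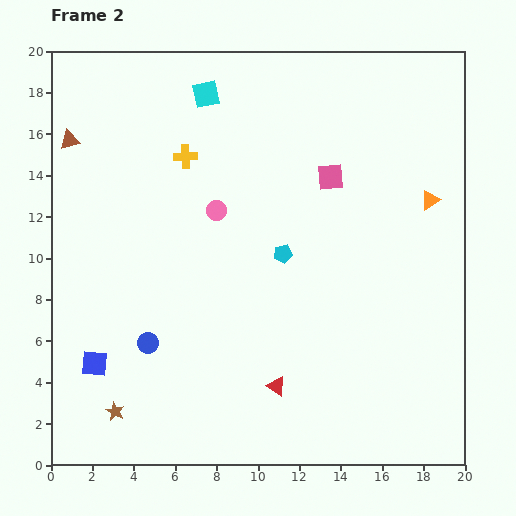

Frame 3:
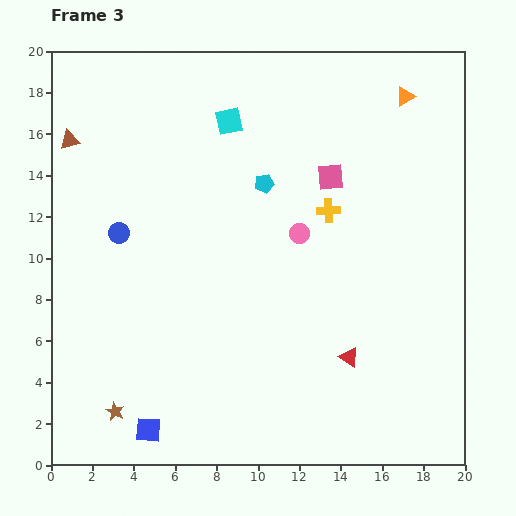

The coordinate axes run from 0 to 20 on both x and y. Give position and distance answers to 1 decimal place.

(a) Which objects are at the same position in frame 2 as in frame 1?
the brown star, the brown triangle, the pink square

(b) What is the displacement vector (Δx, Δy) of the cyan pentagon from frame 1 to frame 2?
(-0.8, 3.4)

The cyan pentagon was at (12.0, 6.8) in frame 1 and (11.2, 10.2) in frame 2.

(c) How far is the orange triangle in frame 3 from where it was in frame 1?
9.9

The orange triangle moved from (17.1, 7.9) to (17.1, 17.8), a distance of √(0.0² + 9.9²) ≈ 9.9.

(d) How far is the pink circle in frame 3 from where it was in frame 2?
4.1

The pink circle moved from (8.0, 12.3) to (12.0, 11.2), a distance of √(4.0² + 1.1²) ≈ 4.1.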